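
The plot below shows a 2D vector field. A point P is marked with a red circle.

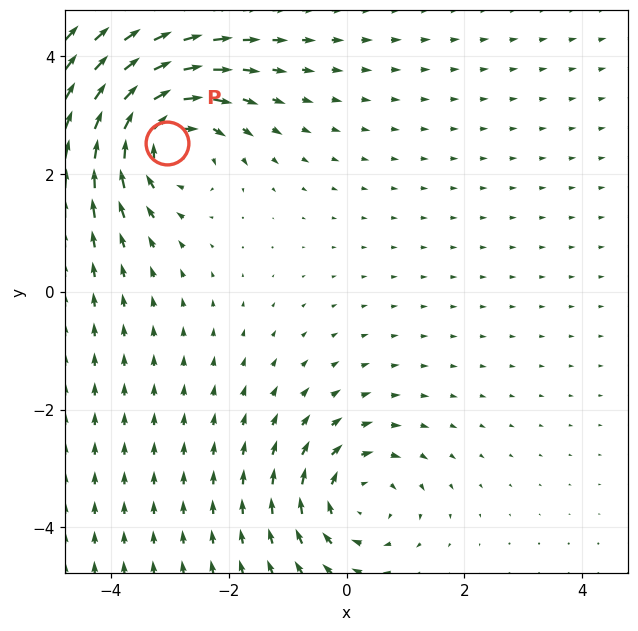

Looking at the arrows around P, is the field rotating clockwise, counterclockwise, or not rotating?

clockwise

Near P at (-3.0, 2.5) the arrows circulate clockwise. The curl (z-component) there is about -4; negative curl means clockwise rotation.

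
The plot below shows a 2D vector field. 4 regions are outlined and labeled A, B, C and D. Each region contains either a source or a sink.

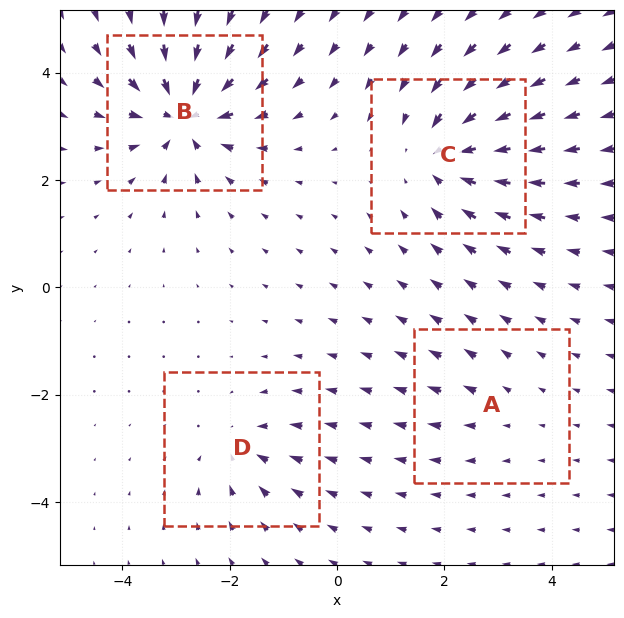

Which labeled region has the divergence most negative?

B

Divergence at each region's feature centre — A: about +2, B: about -8, C: about -6, D: about -4. Region B is most negative.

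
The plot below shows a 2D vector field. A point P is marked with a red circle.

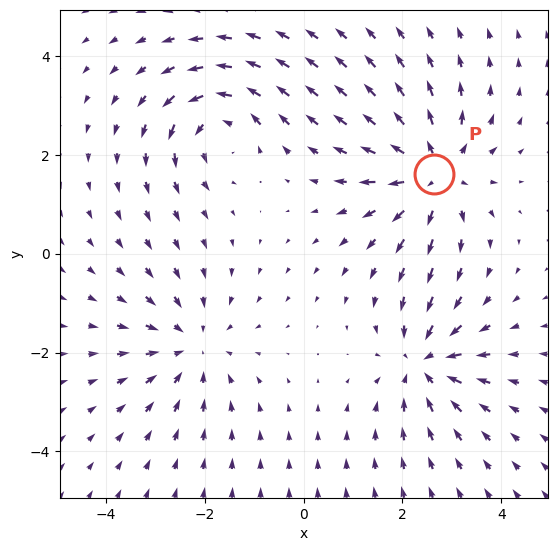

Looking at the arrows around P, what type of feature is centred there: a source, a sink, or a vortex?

source

At P (2.6, 1.6) the arrows spread outward. Divergence about +5, curl ≈0 — positive divergence with near-zero curl is a source.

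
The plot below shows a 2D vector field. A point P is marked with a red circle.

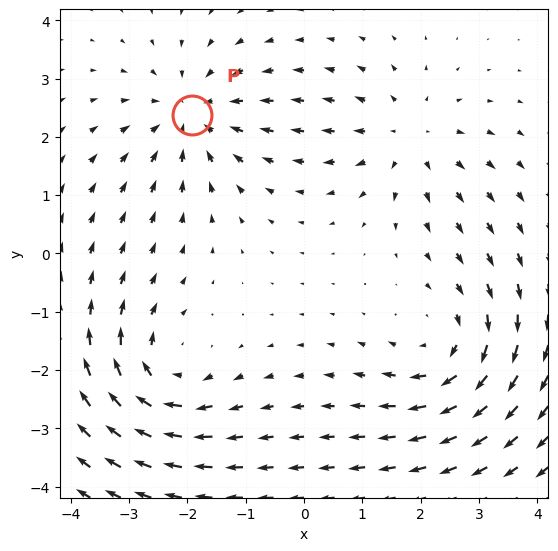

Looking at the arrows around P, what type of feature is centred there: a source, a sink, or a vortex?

sink

At P (-1.9, 2.4) the arrows converge inward. Divergence about -4, curl ≈0 — negative divergence with near-zero curl is a sink.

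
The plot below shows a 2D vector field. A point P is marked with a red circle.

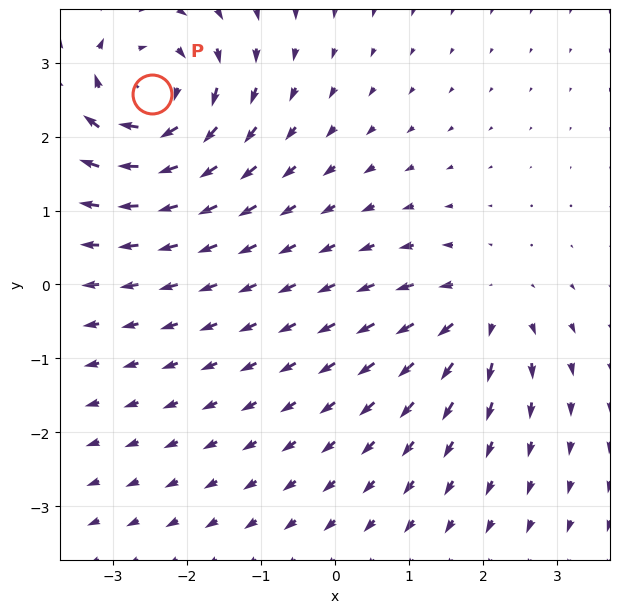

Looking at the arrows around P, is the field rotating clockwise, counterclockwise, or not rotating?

Near P at (-2.5, 2.6) the arrows circulate clockwise. The curl (z-component) there is about -5; negative curl means clockwise rotation.

clockwise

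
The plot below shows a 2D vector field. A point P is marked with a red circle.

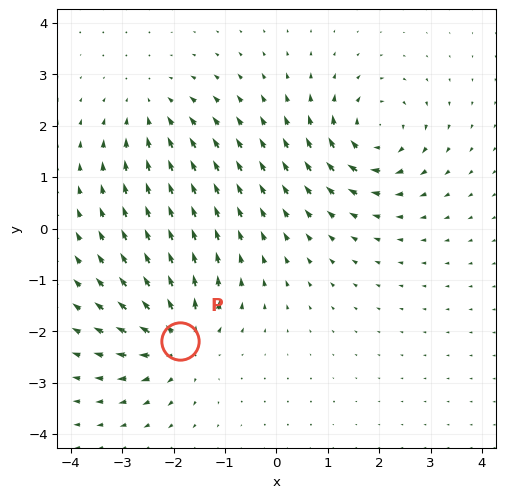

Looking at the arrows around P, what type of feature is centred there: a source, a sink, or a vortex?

source

At P (-1.9, -2.2) the arrows spread outward. Divergence about +5, curl ≈0 — positive divergence with near-zero curl is a source.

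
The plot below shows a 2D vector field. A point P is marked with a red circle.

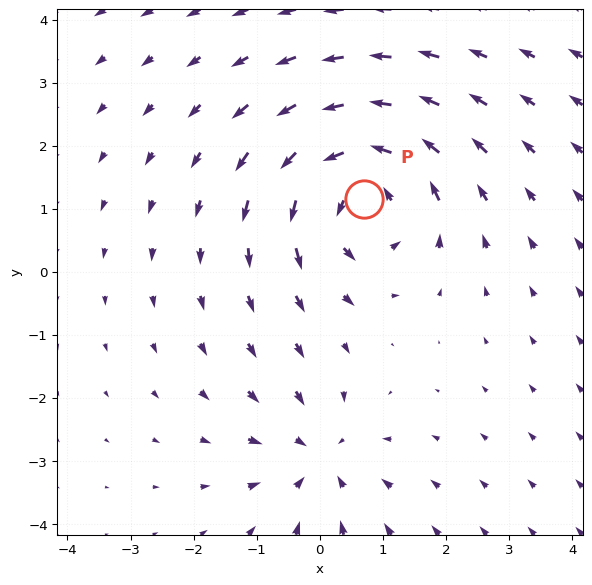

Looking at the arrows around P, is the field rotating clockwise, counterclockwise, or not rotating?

counterclockwise

Near P at (0.7, 1.2) the arrows circulate counterclockwise. The curl (z-component) there is about +4; positive curl means counterclockwise rotation.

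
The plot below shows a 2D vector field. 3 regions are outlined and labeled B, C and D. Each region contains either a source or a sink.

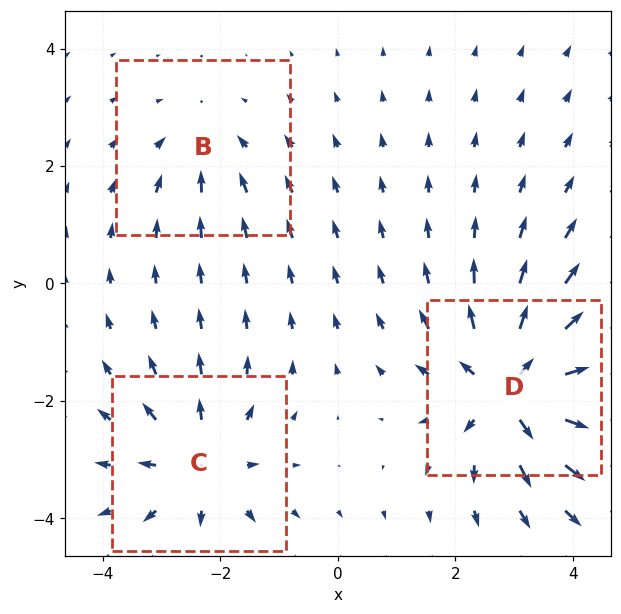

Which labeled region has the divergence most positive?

Divergence at each region's feature centre — B: about -2, C: about +3, D: about +5. Region D is most positive.

D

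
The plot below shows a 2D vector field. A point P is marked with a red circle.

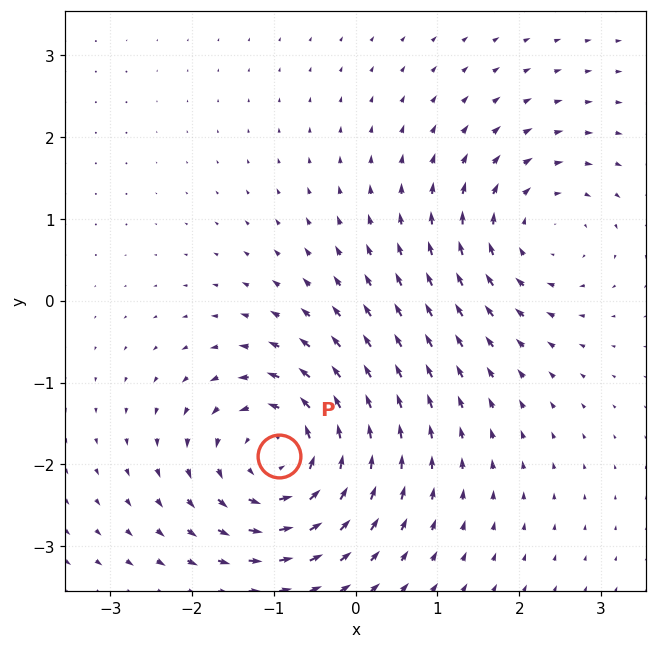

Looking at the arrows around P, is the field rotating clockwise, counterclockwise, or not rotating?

counterclockwise

Near P at (-0.9, -1.9) the arrows circulate counterclockwise. The curl (z-component) there is about +6; positive curl means counterclockwise rotation.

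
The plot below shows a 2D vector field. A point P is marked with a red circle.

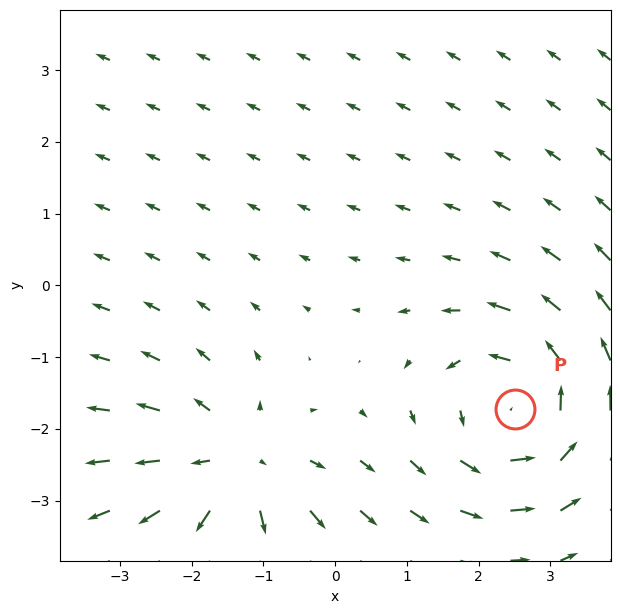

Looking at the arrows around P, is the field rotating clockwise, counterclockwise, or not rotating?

counterclockwise

Near P at (2.5, -1.7) the arrows circulate counterclockwise. The curl (z-component) there is about +3; positive curl means counterclockwise rotation.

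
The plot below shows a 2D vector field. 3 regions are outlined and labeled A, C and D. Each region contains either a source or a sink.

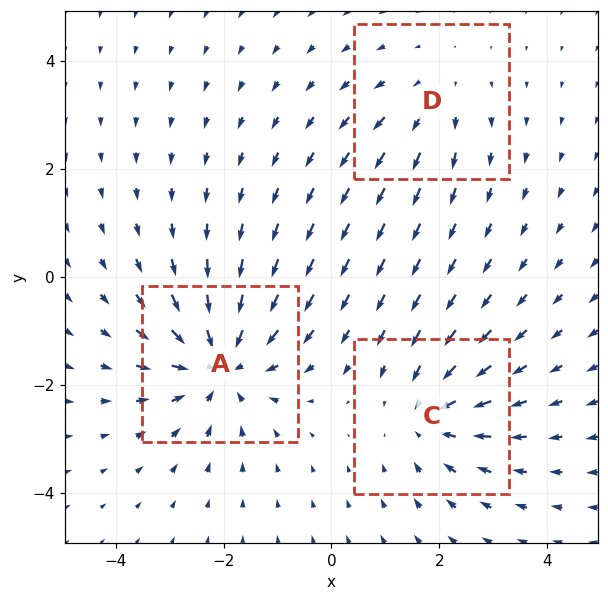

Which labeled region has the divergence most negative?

Divergence at each region's feature centre — A: about -4, C: about -3, D: about +2. Region A is most negative.

A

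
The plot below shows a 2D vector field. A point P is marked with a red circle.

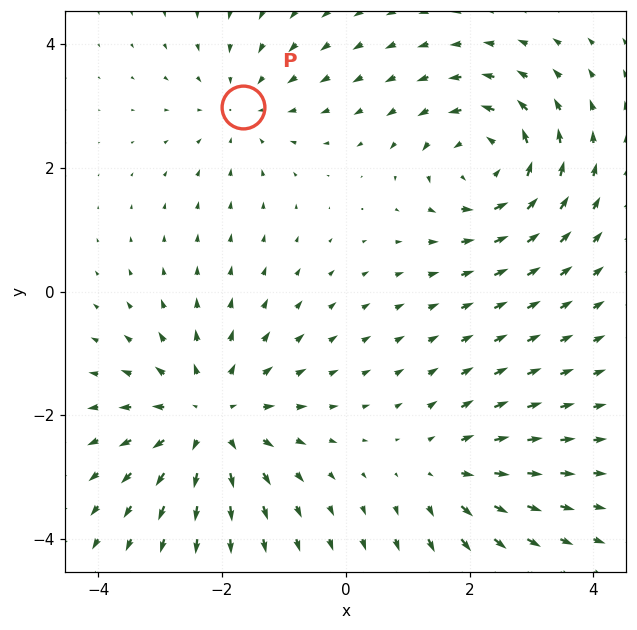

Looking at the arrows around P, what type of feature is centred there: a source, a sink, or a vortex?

At P (-1.7, 3.0) the arrows converge inward. Divergence about -3, curl ≈0 — negative divergence with near-zero curl is a sink.

sink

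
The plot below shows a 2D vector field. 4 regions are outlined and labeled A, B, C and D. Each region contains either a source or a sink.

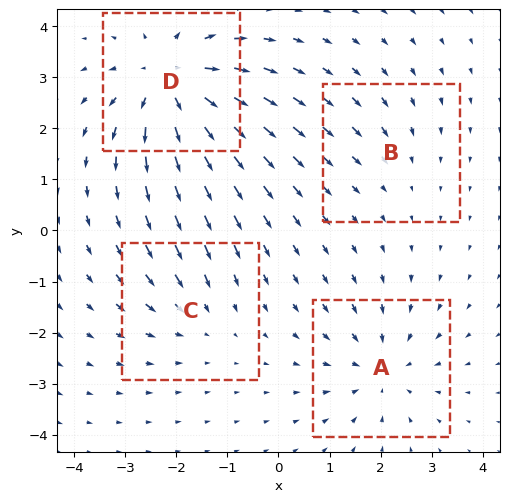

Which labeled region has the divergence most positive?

D

Divergence at each region's feature centre — A: about -4, B: about -2, C: about -3, D: about +6. Region D is most positive.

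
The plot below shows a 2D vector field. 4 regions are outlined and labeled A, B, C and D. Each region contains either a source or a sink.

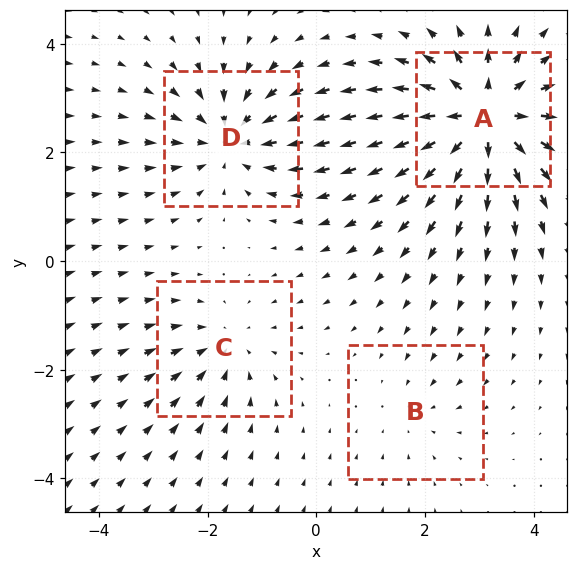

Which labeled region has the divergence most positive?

A

Divergence at each region's feature centre — A: about +7, B: about -2, C: about -3, D: about -5. Region A is most positive.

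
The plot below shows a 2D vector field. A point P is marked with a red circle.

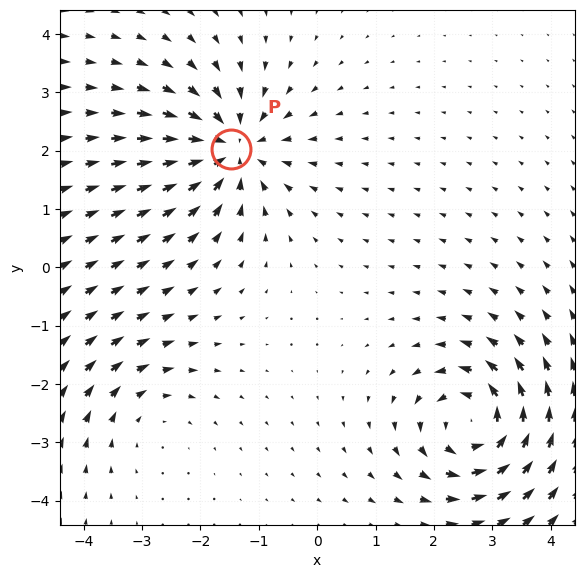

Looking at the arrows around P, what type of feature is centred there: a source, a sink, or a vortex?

At P (-1.5, 2.0) the arrows converge inward. Divergence about -6, curl ≈0 — negative divergence with near-zero curl is a sink.

sink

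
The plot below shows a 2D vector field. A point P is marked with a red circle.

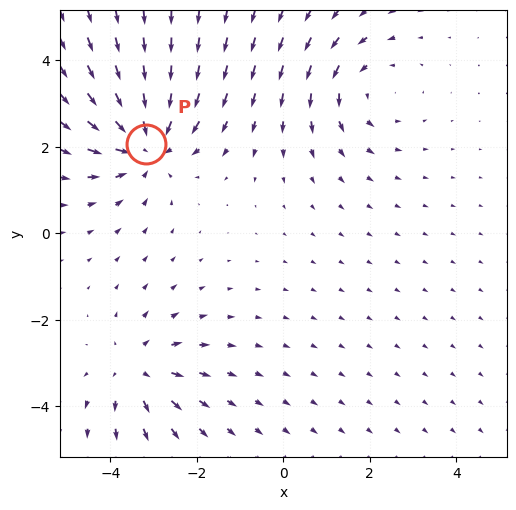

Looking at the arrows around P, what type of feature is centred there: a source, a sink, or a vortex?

sink

At P (-3.2, 2.1) the arrows converge inward. Divergence about -5, curl ≈0 — negative divergence with near-zero curl is a sink.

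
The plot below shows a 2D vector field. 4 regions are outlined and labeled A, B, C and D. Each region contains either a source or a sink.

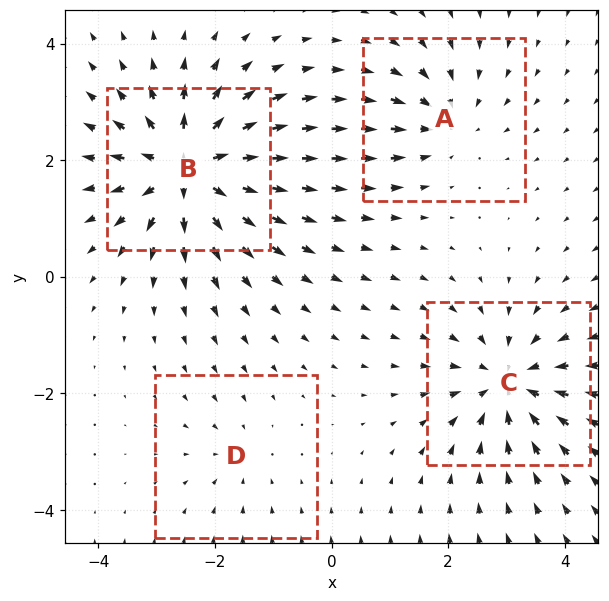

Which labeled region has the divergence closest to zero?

D

Divergence at each region's feature centre — A: about -4, B: about +8, C: about -6, D: about -2. Region D is closest to zero.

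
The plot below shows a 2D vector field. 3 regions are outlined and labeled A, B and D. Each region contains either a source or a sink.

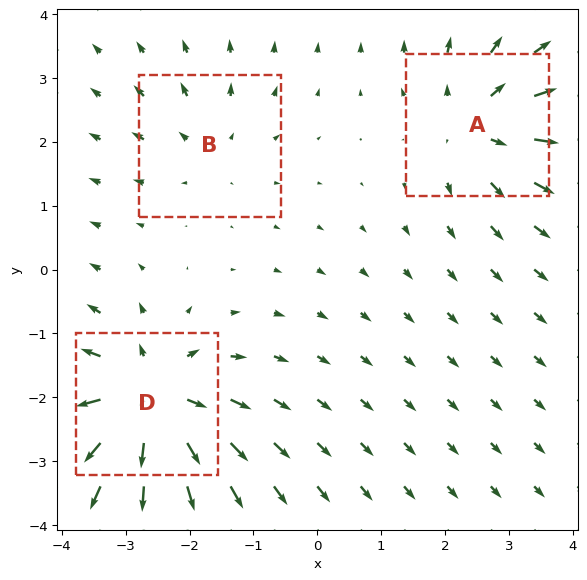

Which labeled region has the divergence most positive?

D

Divergence at each region's feature centre — A: about +4, B: about +2, D: about +6. Region D is most positive.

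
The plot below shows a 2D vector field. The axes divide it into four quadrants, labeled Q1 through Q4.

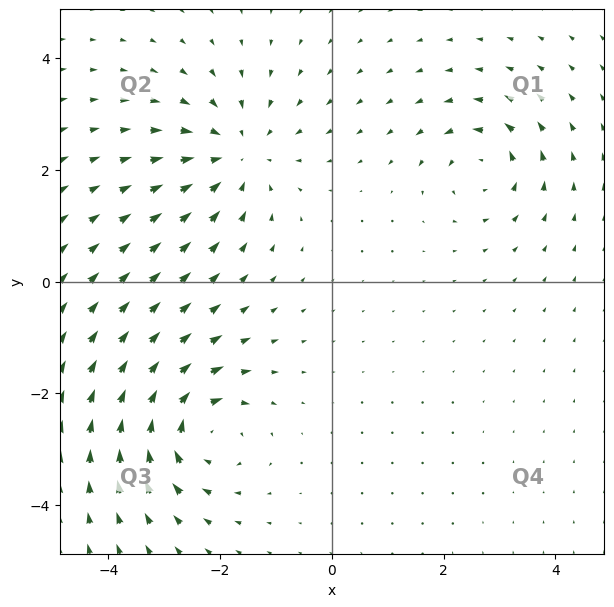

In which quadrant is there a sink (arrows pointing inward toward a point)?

The sink sits at approximately (-1.7, 2.3), which lies in quadrant Q2. The divergence there is about -4, negative as expected for a sink.

Q2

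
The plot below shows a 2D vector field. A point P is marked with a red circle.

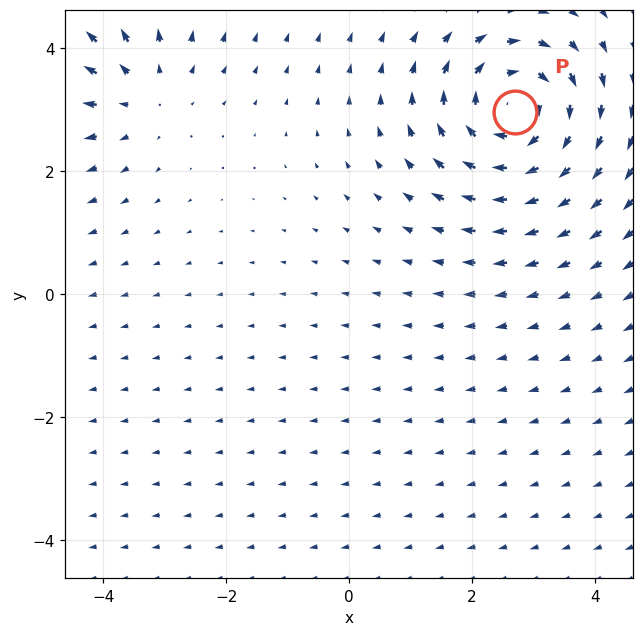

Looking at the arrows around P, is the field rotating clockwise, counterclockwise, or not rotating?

Near P at (2.7, 3.0) the arrows circulate clockwise. The curl (z-component) there is about -4; negative curl means clockwise rotation.

clockwise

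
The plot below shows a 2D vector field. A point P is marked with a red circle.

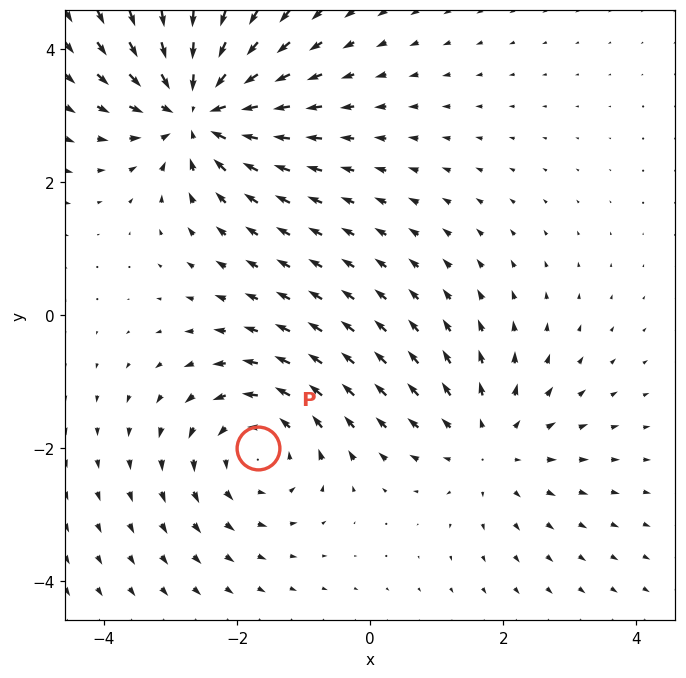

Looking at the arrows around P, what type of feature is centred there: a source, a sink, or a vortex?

At P (-1.7, -2.0) the arrows circulate counterclockwise. Divergence ≈0, curl about +4 — near-zero divergence with nonzero curl is a vortex.

vortex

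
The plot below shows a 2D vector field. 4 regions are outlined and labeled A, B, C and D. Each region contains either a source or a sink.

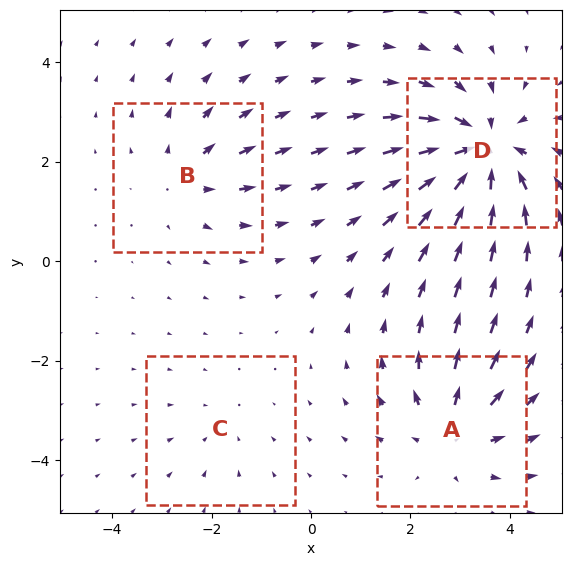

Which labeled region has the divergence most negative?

Divergence at each region's feature centre — A: about +4, B: about +3, C: about -2, D: about -7. Region D is most negative.

D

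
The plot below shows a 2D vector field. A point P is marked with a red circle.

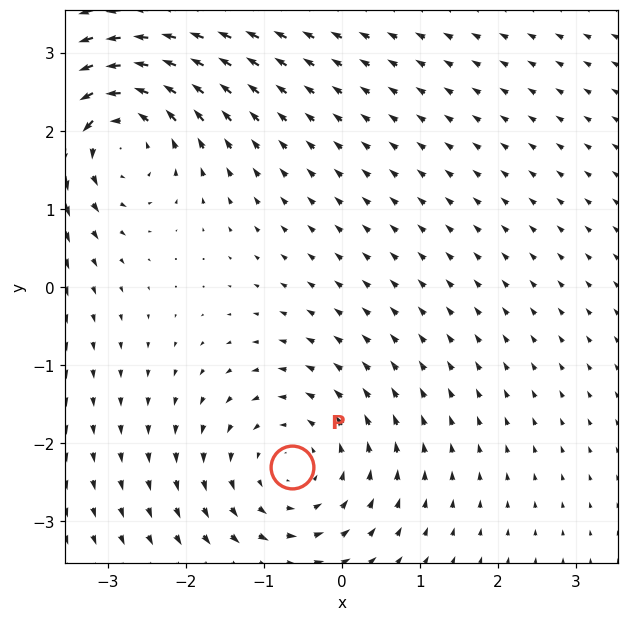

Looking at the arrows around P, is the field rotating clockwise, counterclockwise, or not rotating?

counterclockwise

Near P at (-0.6, -2.3) the arrows circulate counterclockwise. The curl (z-component) there is about +3; positive curl means counterclockwise rotation.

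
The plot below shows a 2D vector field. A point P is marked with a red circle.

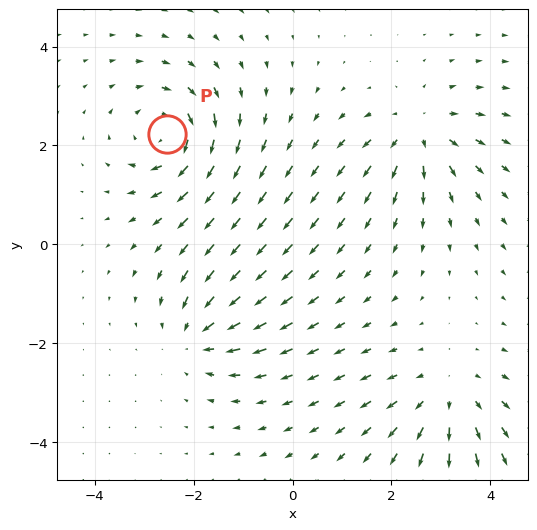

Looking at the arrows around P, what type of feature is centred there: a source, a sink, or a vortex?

At P (-2.5, 2.2) the arrows circulate clockwise. Divergence ≈0, curl about -6 — near-zero divergence with nonzero curl is a vortex.

vortex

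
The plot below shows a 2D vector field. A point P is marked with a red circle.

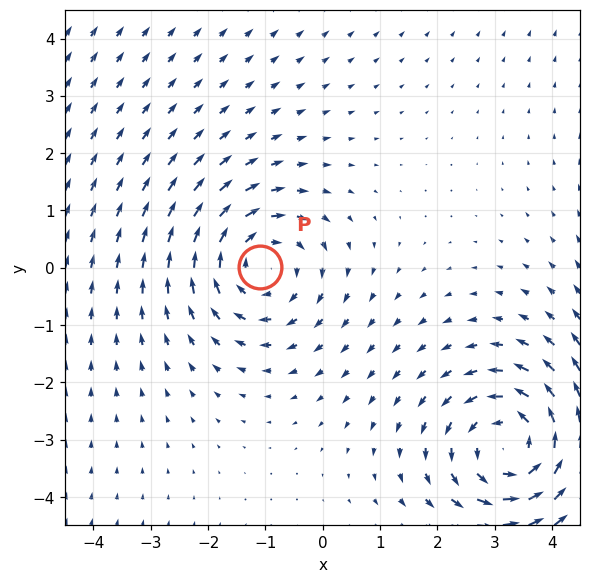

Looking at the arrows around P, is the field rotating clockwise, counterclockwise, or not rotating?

clockwise

Near P at (-1.1, 0.0) the arrows circulate clockwise. The curl (z-component) there is about -3; negative curl means clockwise rotation.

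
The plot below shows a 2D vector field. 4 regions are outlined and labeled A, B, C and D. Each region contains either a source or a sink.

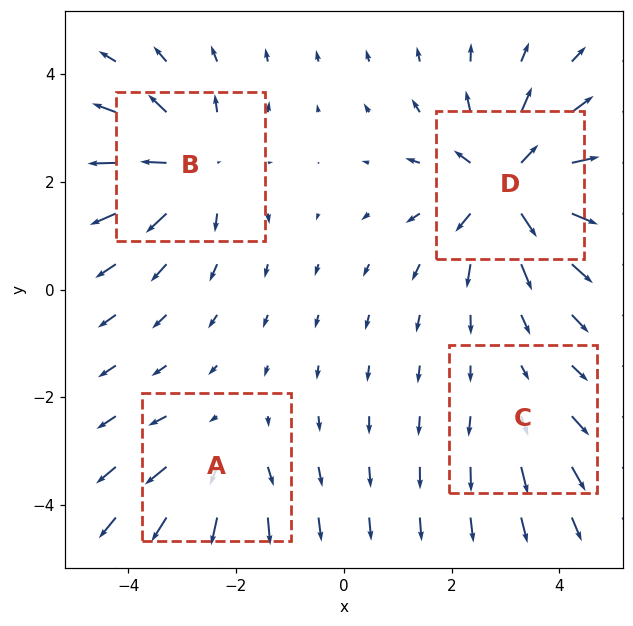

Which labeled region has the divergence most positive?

D

Divergence at each region's feature centre — A: about +3, B: about +5, C: about +2, D: about +7. Region D is most positive.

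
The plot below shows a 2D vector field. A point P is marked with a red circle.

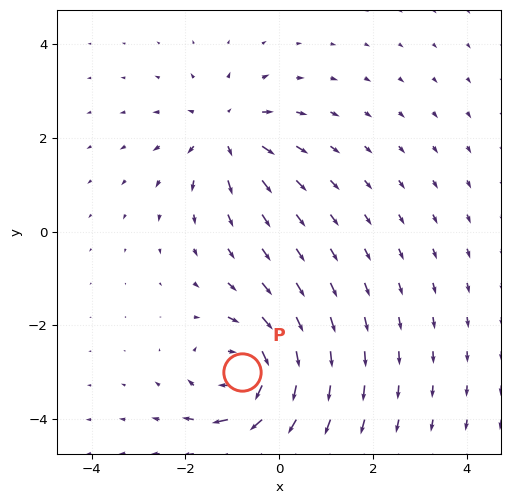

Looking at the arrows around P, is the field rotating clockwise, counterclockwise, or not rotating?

Near P at (-0.8, -3.0) the arrows circulate clockwise. The curl (z-component) there is about -5; negative curl means clockwise rotation.

clockwise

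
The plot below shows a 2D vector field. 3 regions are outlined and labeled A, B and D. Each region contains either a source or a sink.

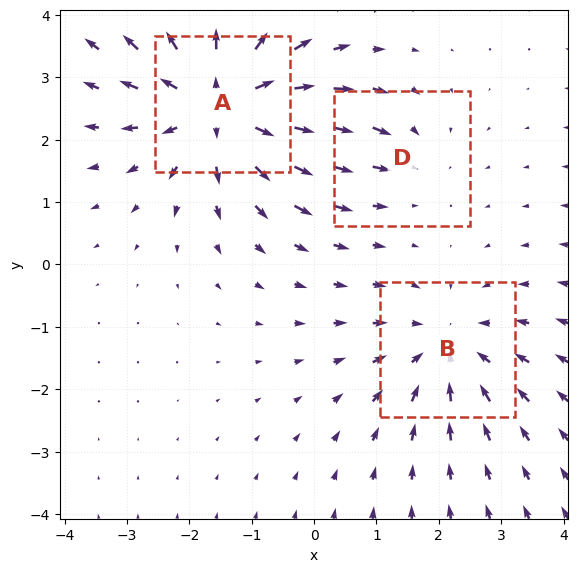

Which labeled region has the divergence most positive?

A

Divergence at each region's feature centre — A: about +5, B: about -3, D: about -2. Region A is most positive.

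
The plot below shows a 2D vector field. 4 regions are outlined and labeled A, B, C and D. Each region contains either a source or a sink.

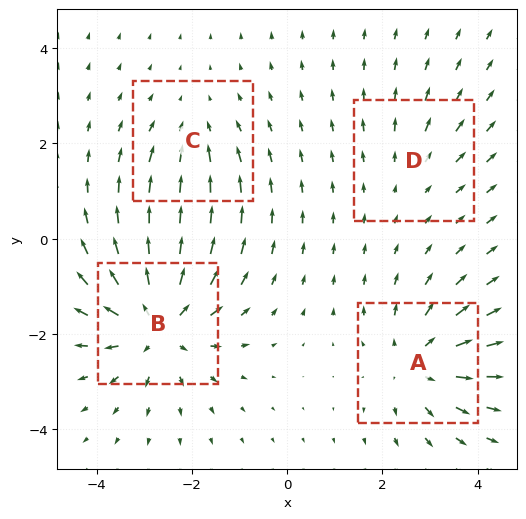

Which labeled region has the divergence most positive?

Divergence at each region's feature centre — A: about +5, B: about +7, C: about -3, D: about +2. Region B is most positive.

B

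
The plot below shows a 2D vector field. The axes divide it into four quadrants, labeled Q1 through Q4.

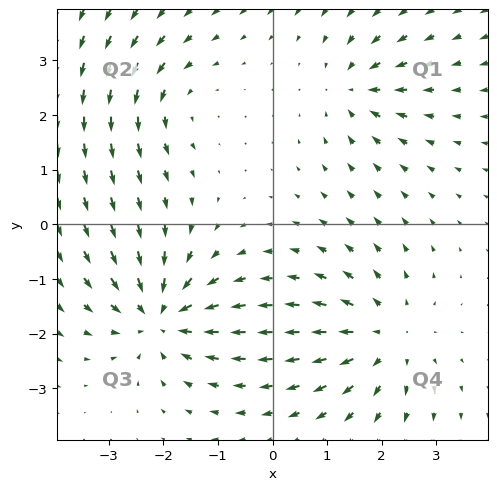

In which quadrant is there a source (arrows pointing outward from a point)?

Q4

The source sits at approximately (2.1, -2.1), which lies in quadrant Q4. The divergence there is about +4, positive as expected for a source.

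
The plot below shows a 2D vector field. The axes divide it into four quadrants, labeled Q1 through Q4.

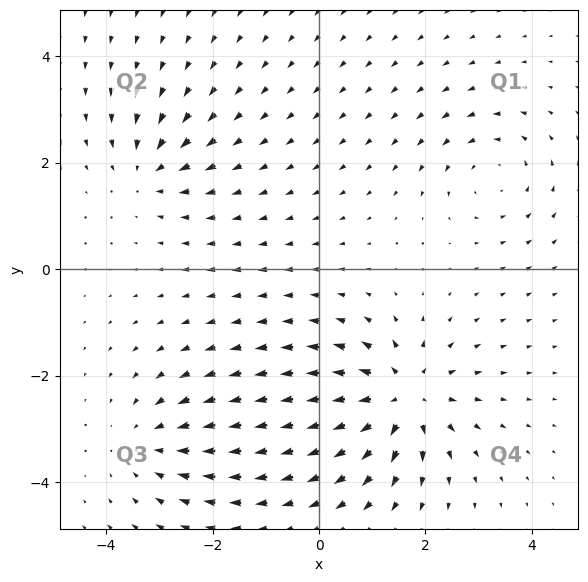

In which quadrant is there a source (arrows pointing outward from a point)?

The source sits at approximately (1.6, -2.4), which lies in quadrant Q4. The divergence there is about +6, positive as expected for a source.

Q4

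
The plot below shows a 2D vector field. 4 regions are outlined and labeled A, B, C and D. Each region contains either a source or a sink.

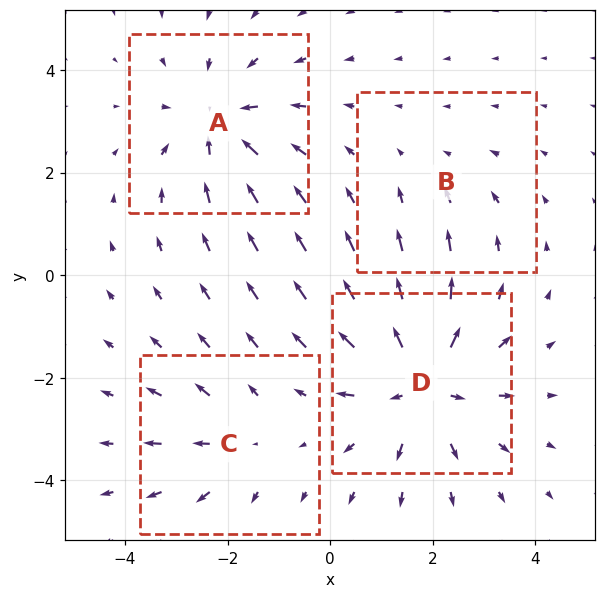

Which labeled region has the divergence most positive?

Divergence at each region's feature centre — A: about -5, B: about -2, C: about +3, D: about +6. Region D is most positive.

D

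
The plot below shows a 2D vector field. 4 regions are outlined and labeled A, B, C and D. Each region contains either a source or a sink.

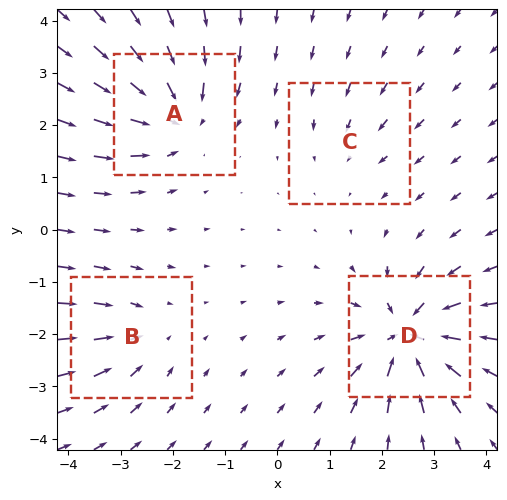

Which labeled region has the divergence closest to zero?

Divergence at each region's feature centre — A: about -6, B: about -4, C: about -2, D: about -8. Region C is closest to zero.

C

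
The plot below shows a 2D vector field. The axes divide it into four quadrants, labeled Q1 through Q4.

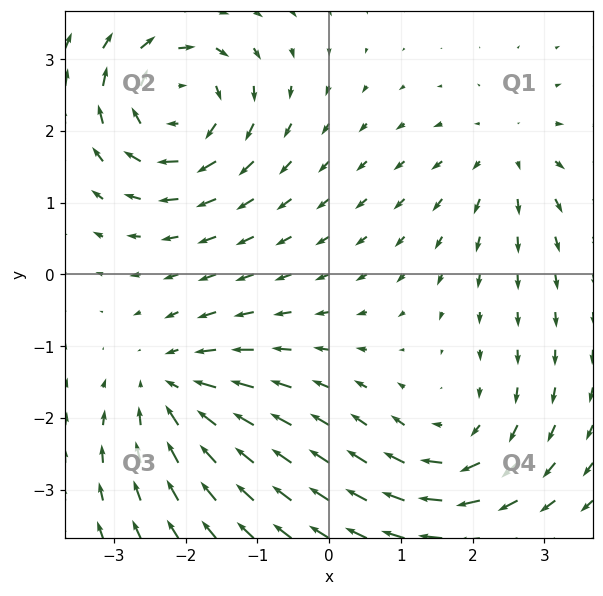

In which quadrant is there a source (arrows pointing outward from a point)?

Q1

The source sits at approximately (2.5, 1.7), which lies in quadrant Q1. The divergence there is about +3, positive as expected for a source.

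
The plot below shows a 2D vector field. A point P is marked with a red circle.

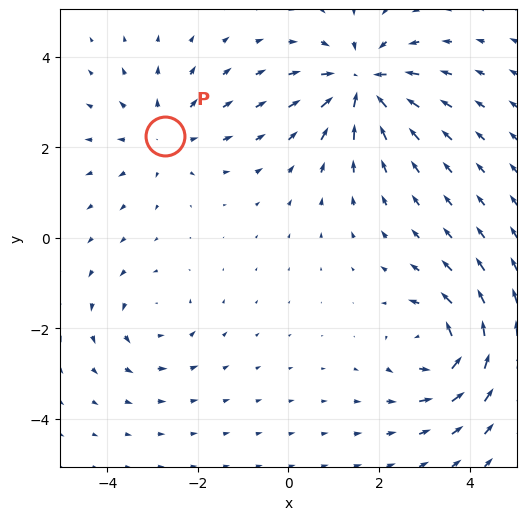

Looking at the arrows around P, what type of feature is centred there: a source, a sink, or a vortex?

source

At P (-2.7, 2.2) the arrows spread outward. Divergence about +3, curl ≈0 — positive divergence with near-zero curl is a source.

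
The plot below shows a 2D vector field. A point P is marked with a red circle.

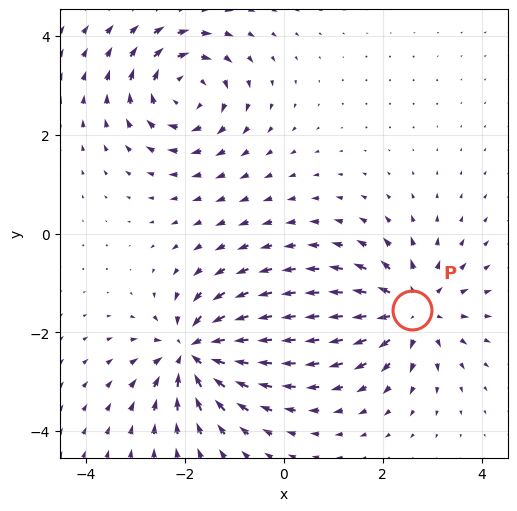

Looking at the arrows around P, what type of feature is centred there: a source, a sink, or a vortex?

source

At P (2.6, -1.5) the arrows spread outward. Divergence about +5, curl ≈0 — positive divergence with near-zero curl is a source.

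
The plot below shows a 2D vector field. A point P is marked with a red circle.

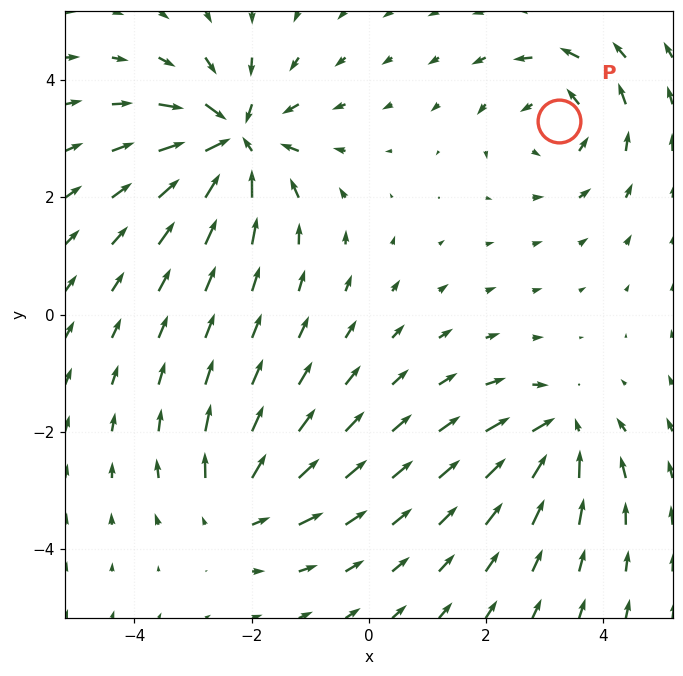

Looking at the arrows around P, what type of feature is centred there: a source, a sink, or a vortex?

At P (3.2, 3.3) the arrows circulate counterclockwise. Divergence ≈0, curl about +4 — near-zero divergence with nonzero curl is a vortex.

vortex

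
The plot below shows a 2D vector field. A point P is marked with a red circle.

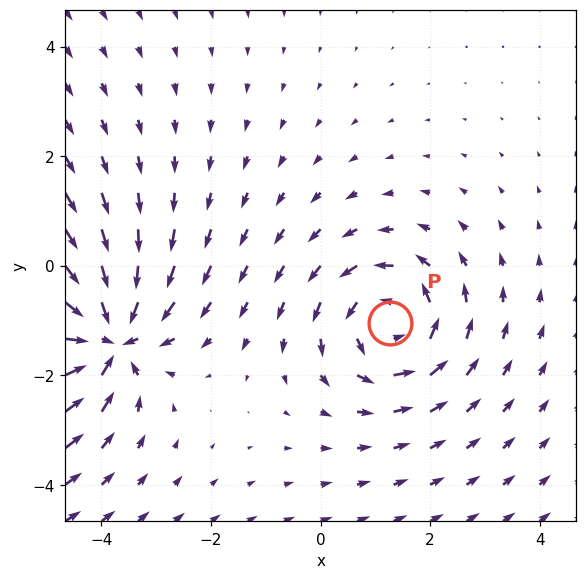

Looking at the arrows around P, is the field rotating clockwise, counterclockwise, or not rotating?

counterclockwise

Near P at (1.3, -1.0) the arrows circulate counterclockwise. The curl (z-component) there is about +3; positive curl means counterclockwise rotation.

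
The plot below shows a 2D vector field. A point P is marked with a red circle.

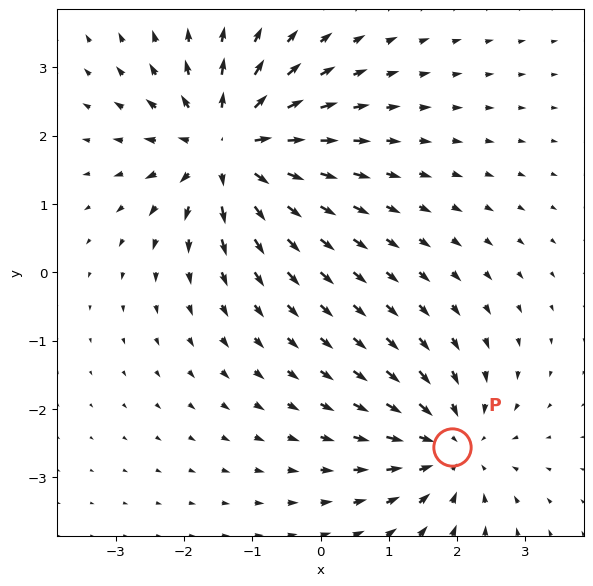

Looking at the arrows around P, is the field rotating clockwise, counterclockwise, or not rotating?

Near P at (1.9, -2.6) the arrows show no circulation. The curl there is ≈0.

not rotating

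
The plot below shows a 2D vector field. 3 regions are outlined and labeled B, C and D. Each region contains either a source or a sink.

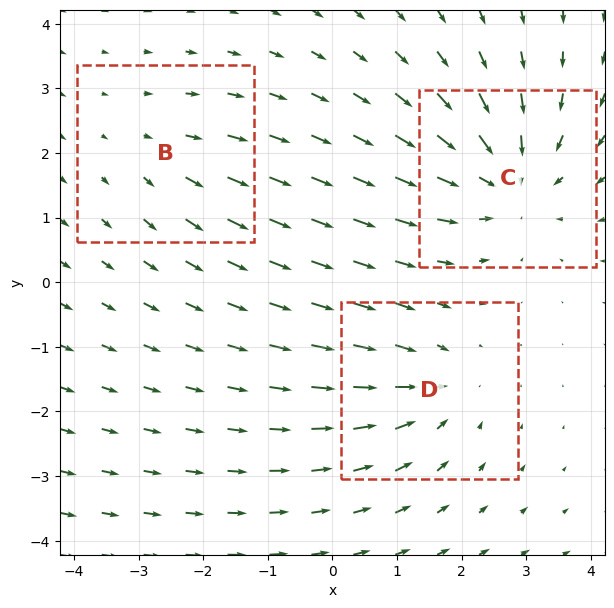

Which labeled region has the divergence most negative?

Divergence at each region's feature centre — B: about +2, C: about -4, D: about -3. Region C is most negative.

C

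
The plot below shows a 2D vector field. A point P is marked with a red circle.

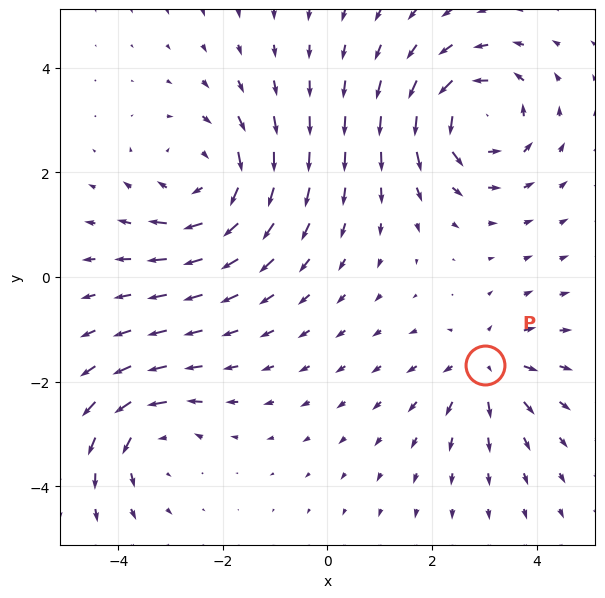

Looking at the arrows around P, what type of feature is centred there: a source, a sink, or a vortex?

source

At P (3.0, -1.7) the arrows spread outward. Divergence about +4, curl ≈0 — positive divergence with near-zero curl is a source.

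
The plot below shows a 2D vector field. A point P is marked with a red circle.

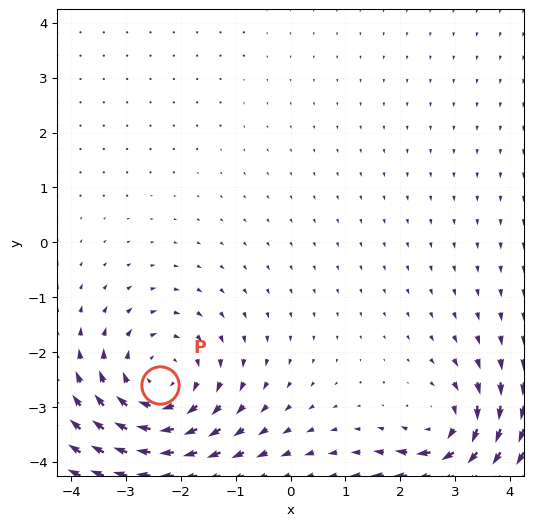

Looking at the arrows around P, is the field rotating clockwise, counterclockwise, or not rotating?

Near P at (-2.4, -2.6) the arrows circulate clockwise. The curl (z-component) there is about -4; negative curl means clockwise rotation.

clockwise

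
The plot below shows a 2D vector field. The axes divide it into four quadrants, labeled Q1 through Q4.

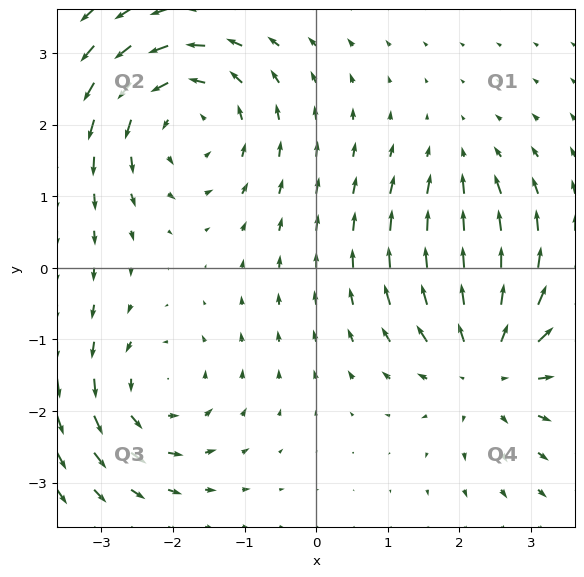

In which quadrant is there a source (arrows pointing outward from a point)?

Q4

The source sits at approximately (2.4, -1.3), which lies in quadrant Q4. The divergence there is about +4, positive as expected for a source.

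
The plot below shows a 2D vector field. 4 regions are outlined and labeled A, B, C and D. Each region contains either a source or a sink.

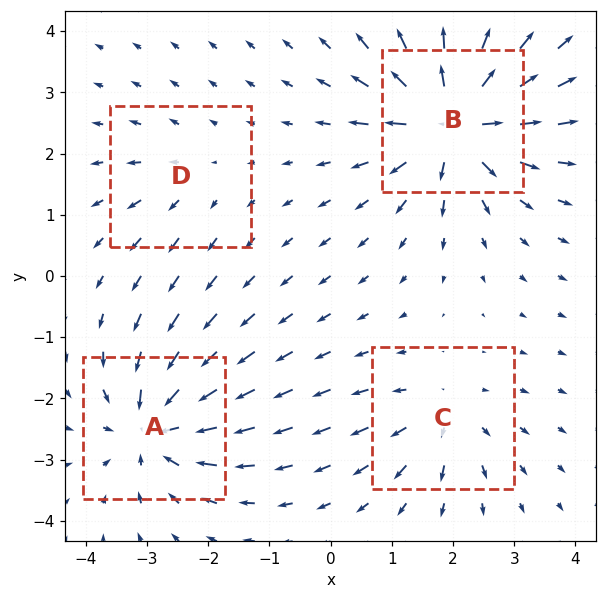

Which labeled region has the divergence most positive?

B

Divergence at each region's feature centre — A: about -6, B: about +9, C: about +4, D: about +3. Region B is most positive.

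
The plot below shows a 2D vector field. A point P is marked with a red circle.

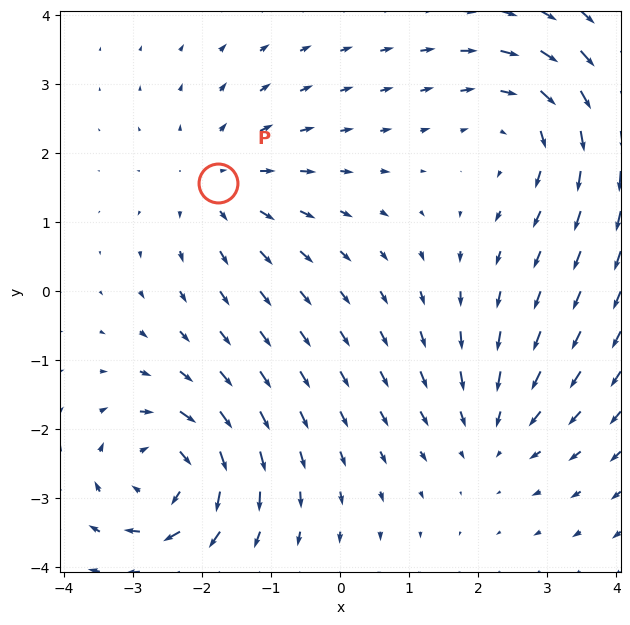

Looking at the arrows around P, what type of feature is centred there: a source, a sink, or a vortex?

At P (-1.8, 1.6) the arrows spread outward. Divergence about +4, curl ≈0 — positive divergence with near-zero curl is a source.

source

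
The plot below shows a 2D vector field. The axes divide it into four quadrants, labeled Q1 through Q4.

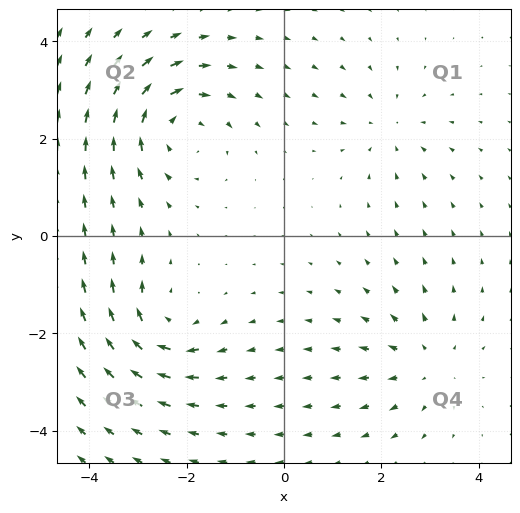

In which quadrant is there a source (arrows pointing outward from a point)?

The source sits at approximately (2.9, -2.6), which lies in quadrant Q4. The divergence there is about +3, positive as expected for a source.

Q4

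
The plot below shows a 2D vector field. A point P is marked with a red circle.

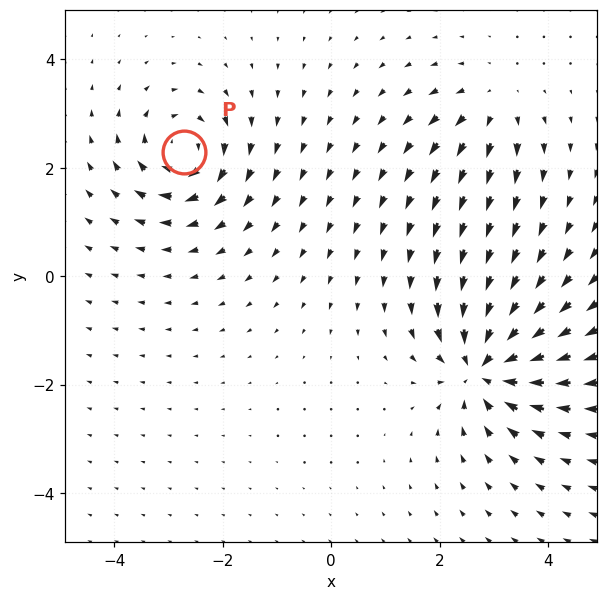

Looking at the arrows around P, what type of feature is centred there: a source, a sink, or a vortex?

At P (-2.7, 2.3) the arrows circulate clockwise. Divergence ≈0, curl about -5 — near-zero divergence with nonzero curl is a vortex.

vortex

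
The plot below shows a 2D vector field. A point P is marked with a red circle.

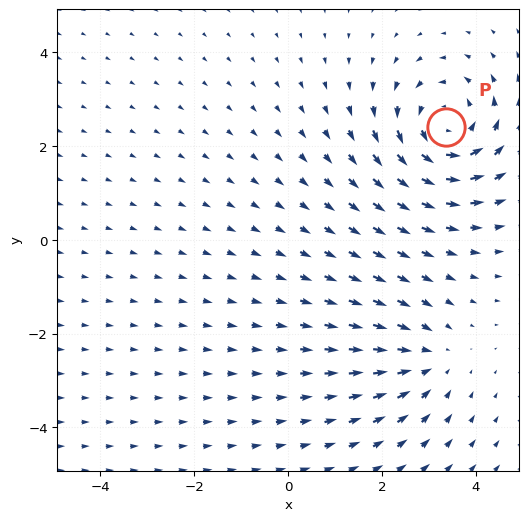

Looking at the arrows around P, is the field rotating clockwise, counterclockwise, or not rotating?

counterclockwise

Near P at (3.4, 2.4) the arrows circulate counterclockwise. The curl (z-component) there is about +4; positive curl means counterclockwise rotation.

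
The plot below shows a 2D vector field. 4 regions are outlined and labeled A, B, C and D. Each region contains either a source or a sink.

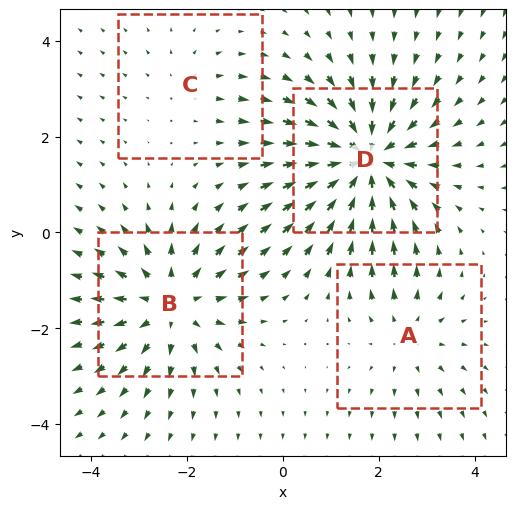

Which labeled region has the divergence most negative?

D

Divergence at each region's feature centre — A: about +3, B: about +4, C: about +2, D: about -6. Region D is most negative.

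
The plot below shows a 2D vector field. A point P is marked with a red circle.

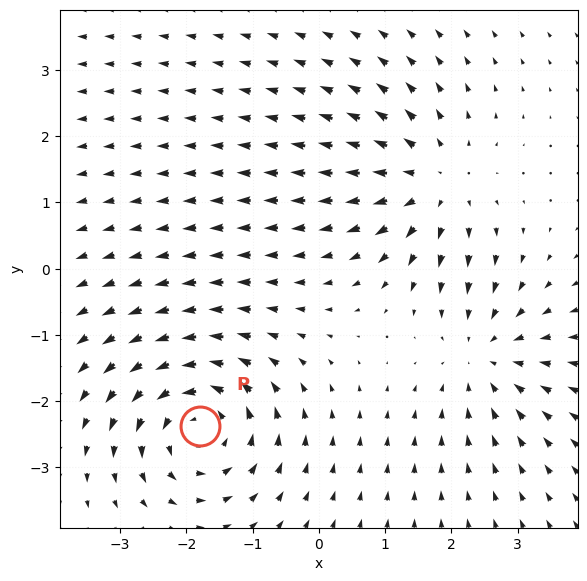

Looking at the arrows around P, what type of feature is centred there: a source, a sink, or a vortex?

vortex

At P (-1.8, -2.4) the arrows circulate counterclockwise. Divergence ≈0, curl about +5 — near-zero divergence with nonzero curl is a vortex.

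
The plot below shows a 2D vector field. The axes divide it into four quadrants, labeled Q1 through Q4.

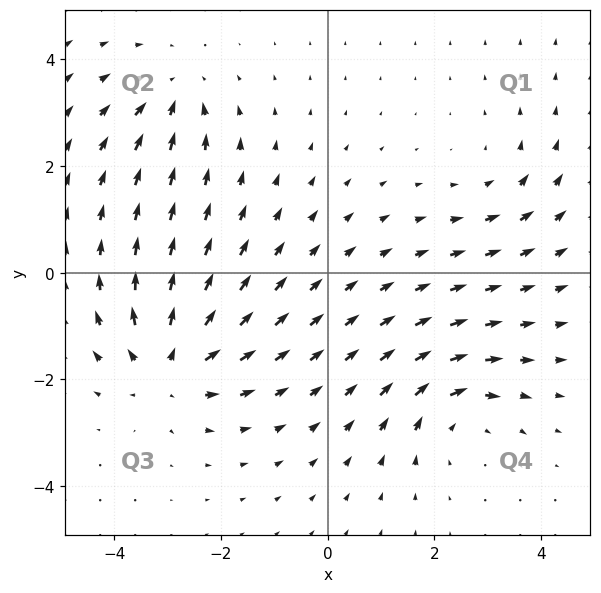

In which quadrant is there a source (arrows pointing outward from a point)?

The source sits at approximately (-3.0, -1.8), which lies in quadrant Q3. The divergence there is about +6, positive as expected for a source.

Q3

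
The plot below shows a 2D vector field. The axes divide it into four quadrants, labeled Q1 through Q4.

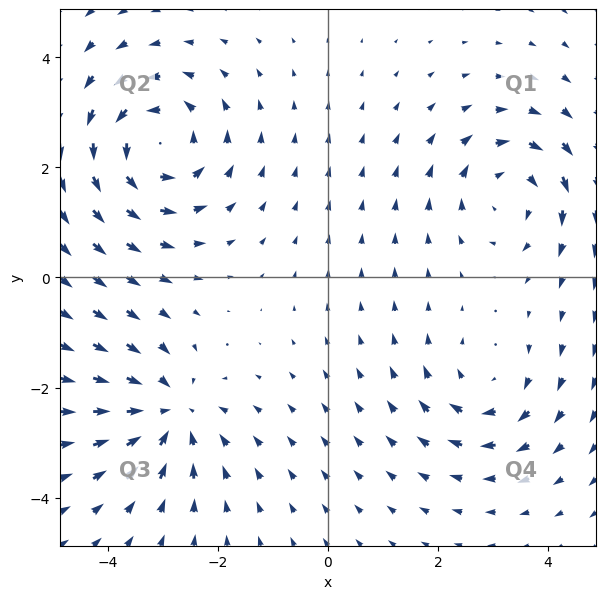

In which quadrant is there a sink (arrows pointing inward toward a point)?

Q3

The sink sits at approximately (-2.9, -2.5), which lies in quadrant Q3. The divergence there is about -4, negative as expected for a sink.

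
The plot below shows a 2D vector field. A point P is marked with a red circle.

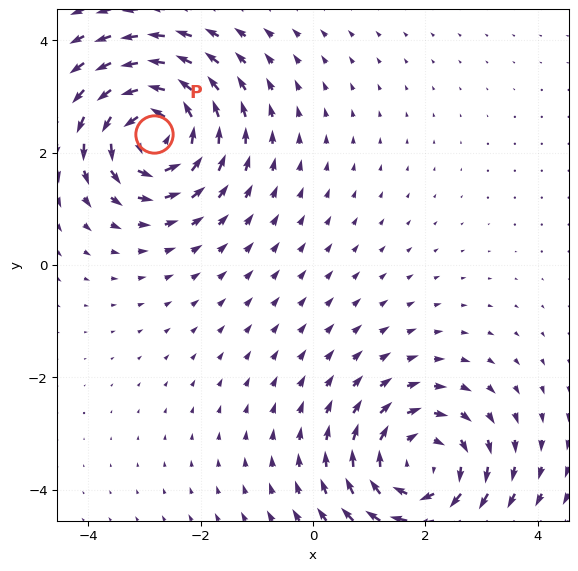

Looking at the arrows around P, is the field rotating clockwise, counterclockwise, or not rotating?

Near P at (-2.8, 2.3) the arrows circulate counterclockwise. The curl (z-component) there is about +6; positive curl means counterclockwise rotation.

counterclockwise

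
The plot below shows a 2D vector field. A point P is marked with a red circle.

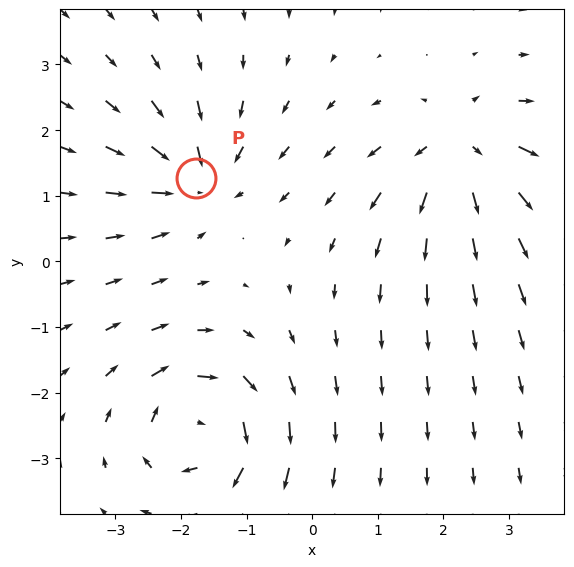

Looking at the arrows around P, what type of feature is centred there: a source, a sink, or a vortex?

sink

At P (-1.8, 1.3) the arrows converge inward. Divergence about -5, curl ≈0 — negative divergence with near-zero curl is a sink.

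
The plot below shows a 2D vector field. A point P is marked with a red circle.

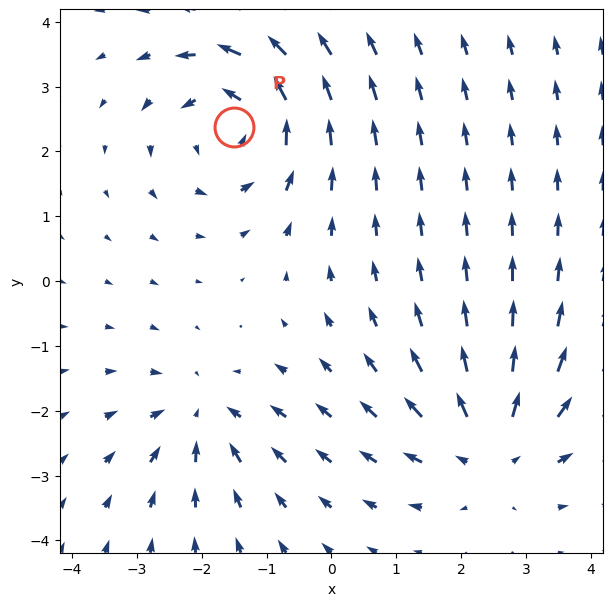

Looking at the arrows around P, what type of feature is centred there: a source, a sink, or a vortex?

vortex

At P (-1.5, 2.4) the arrows circulate counterclockwise. Divergence ≈0, curl about +5 — near-zero divergence with nonzero curl is a vortex.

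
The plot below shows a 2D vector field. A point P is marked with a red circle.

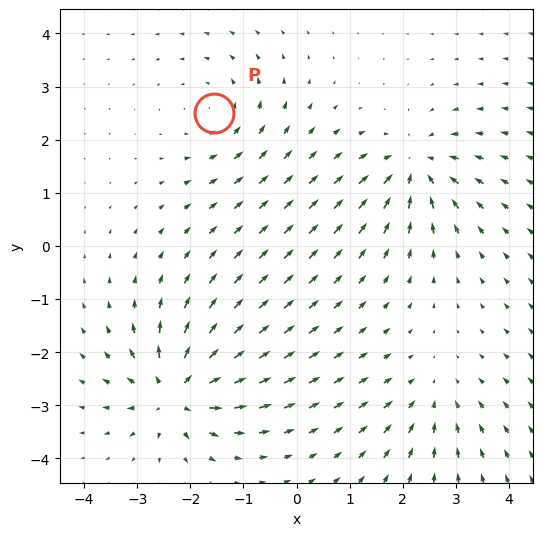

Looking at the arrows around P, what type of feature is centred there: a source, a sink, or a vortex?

At P (-1.6, 2.5) the arrows circulate counterclockwise. Divergence ≈0, curl about +3 — near-zero divergence with nonzero curl is a vortex.

vortex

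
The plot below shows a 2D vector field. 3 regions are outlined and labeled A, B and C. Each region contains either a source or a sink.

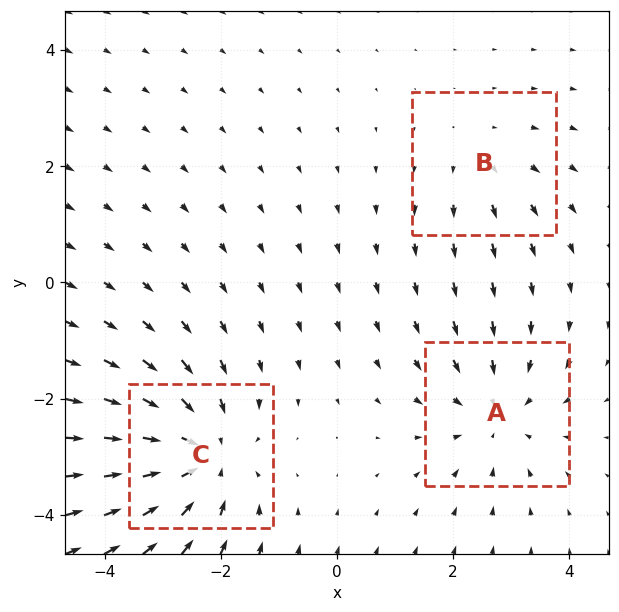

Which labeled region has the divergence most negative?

Divergence at each region's feature centre — A: about -3, B: about +2, C: about -4. Region C is most negative.

C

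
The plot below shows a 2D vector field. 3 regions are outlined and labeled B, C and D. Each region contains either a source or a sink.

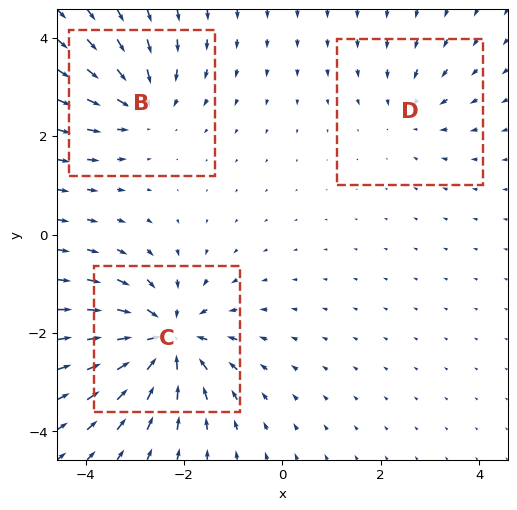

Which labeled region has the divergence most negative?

C

Divergence at each region's feature centre — B: about -3, C: about -5, D: about -2. Region C is most negative.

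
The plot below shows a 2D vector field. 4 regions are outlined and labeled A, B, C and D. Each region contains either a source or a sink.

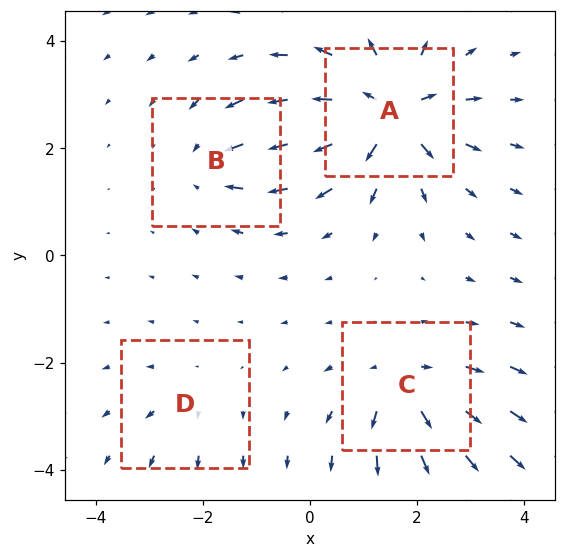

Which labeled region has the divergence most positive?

Divergence at each region's feature centre — A: about +9, B: about -4, C: about +6, D: about +3. Region A is most positive.

A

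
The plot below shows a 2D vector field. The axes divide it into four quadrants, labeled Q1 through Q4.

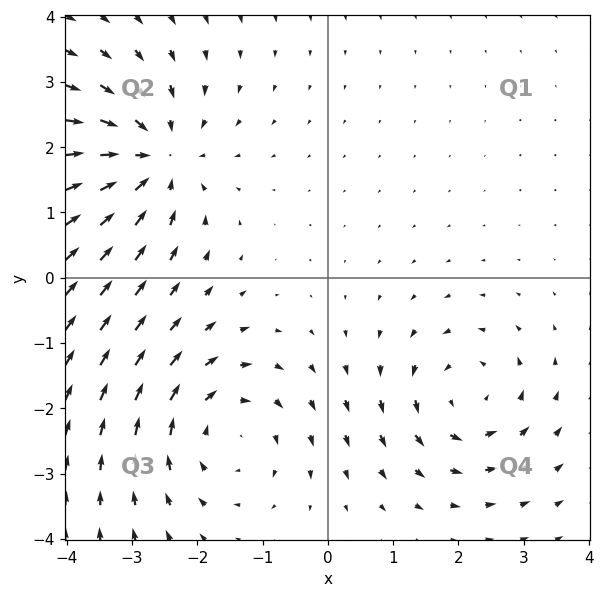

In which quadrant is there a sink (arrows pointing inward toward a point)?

The sink sits at approximately (-2.7, 1.8), which lies in quadrant Q2. The divergence there is about -5, negative as expected for a sink.

Q2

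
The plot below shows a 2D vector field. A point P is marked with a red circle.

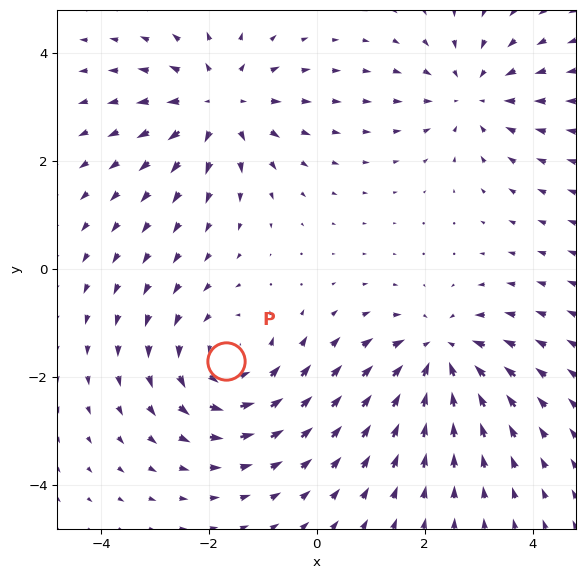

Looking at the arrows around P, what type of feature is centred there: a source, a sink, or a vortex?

At P (-1.7, -1.7) the arrows circulate counterclockwise. Divergence ≈0, curl about +4 — near-zero divergence with nonzero curl is a vortex.

vortex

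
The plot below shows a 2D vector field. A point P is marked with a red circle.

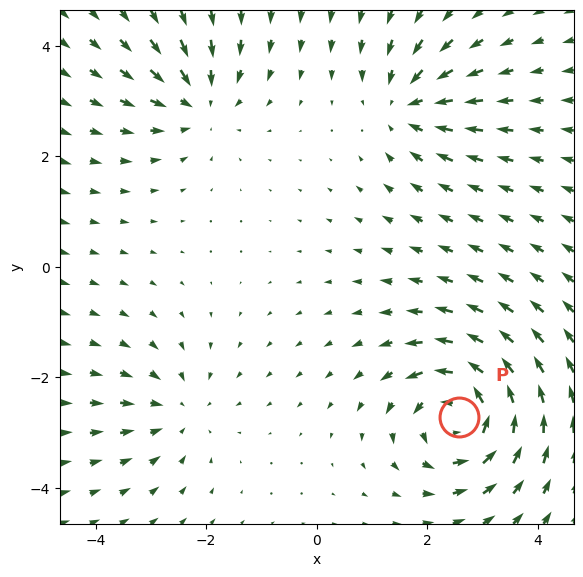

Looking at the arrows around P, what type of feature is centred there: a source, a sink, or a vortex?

vortex

At P (2.6, -2.7) the arrows circulate counterclockwise. Divergence ≈0, curl about +6 — near-zero divergence with nonzero curl is a vortex.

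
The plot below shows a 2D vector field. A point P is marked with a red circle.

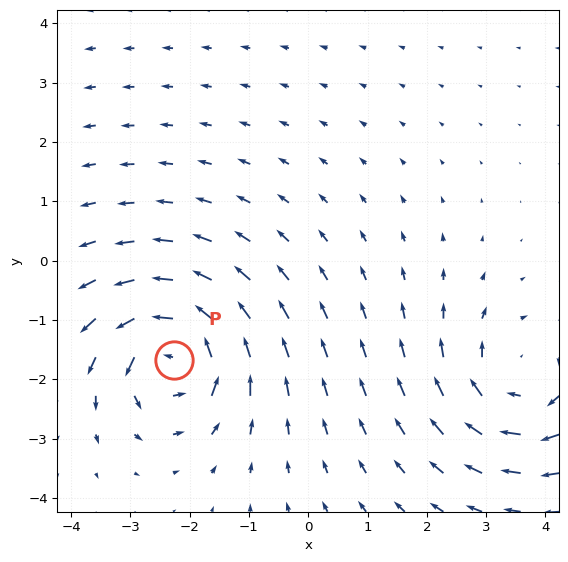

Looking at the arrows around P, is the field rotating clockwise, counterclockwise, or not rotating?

counterclockwise

Near P at (-2.3, -1.7) the arrows circulate counterclockwise. The curl (z-component) there is about +5; positive curl means counterclockwise rotation.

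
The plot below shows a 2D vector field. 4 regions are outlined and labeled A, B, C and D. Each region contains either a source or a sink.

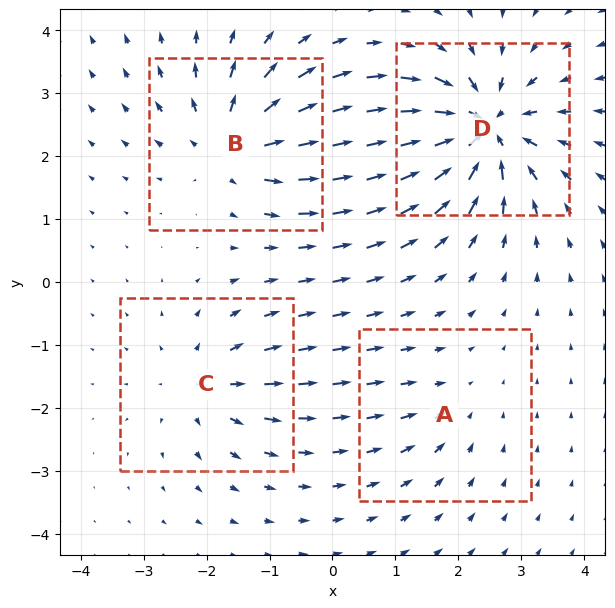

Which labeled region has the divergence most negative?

D

Divergence at each region's feature centre — A: about -2, B: about +6, C: about +4, D: about -8. Region D is most negative.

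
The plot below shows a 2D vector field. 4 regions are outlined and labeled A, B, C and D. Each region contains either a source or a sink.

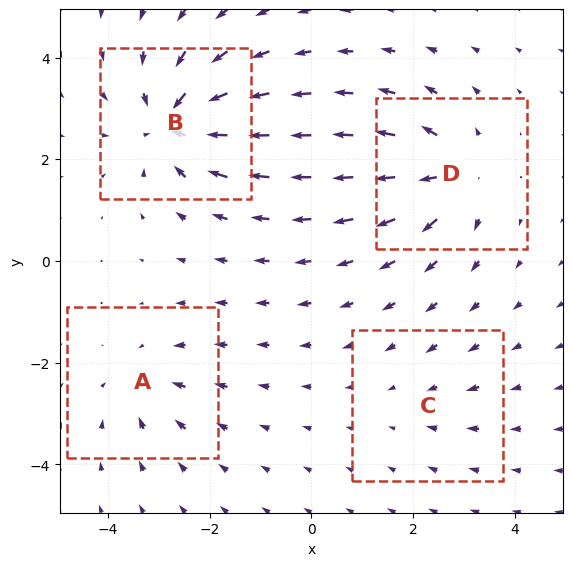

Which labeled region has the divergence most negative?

B

Divergence at each region's feature centre — A: about -4, B: about -7, C: about -2, D: about +5. Region B is most negative.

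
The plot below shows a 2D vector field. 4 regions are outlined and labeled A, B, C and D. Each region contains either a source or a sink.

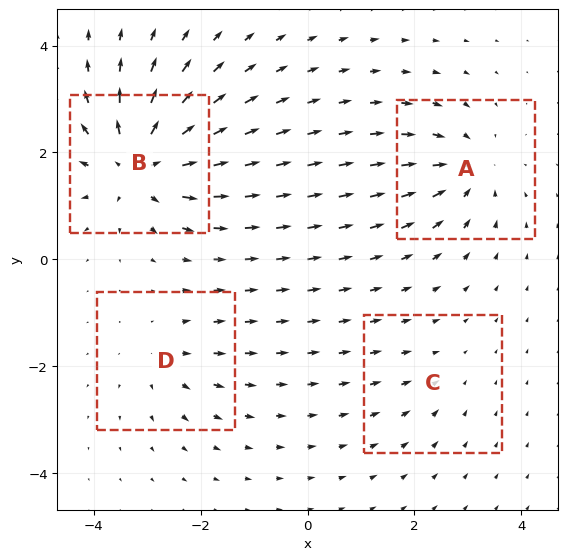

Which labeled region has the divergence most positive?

B

Divergence at each region's feature centre — A: about -5, B: about +8, C: about -2, D: about +3. Region B is most positive.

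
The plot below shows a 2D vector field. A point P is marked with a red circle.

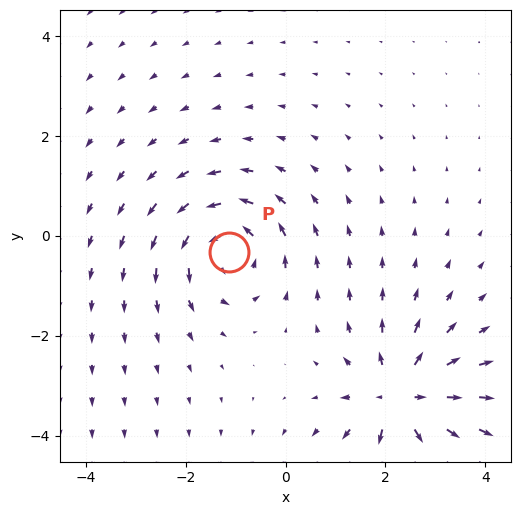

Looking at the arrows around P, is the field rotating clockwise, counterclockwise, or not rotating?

counterclockwise

Near P at (-1.1, -0.3) the arrows circulate counterclockwise. The curl (z-component) there is about +4; positive curl means counterclockwise rotation.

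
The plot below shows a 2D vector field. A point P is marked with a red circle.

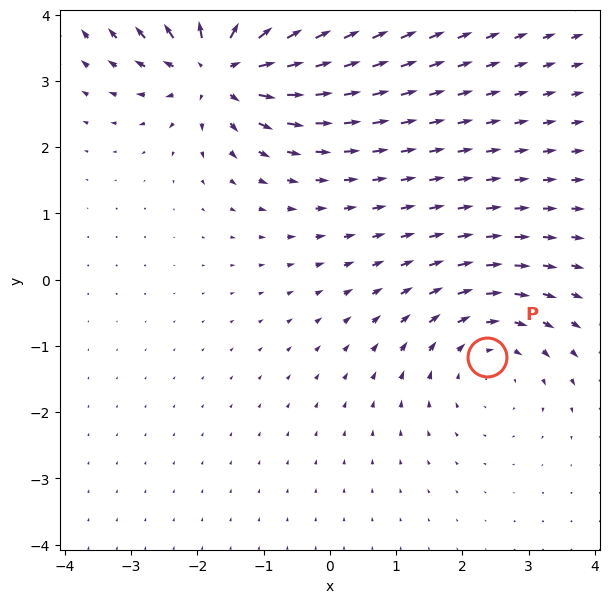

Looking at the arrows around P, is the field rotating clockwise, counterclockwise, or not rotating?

Near P at (2.4, -1.2) the arrows circulate clockwise. The curl (z-component) there is about -2; negative curl means clockwise rotation.

clockwise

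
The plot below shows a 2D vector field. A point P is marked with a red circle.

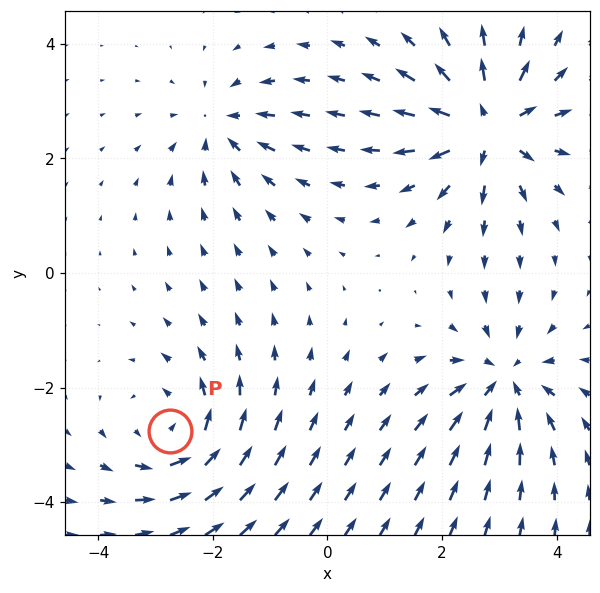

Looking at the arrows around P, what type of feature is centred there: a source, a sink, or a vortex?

vortex

At P (-2.7, -2.8) the arrows circulate counterclockwise. Divergence ≈0, curl about +4 — near-zero divergence with nonzero curl is a vortex.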